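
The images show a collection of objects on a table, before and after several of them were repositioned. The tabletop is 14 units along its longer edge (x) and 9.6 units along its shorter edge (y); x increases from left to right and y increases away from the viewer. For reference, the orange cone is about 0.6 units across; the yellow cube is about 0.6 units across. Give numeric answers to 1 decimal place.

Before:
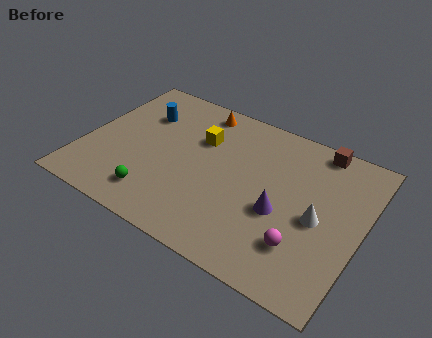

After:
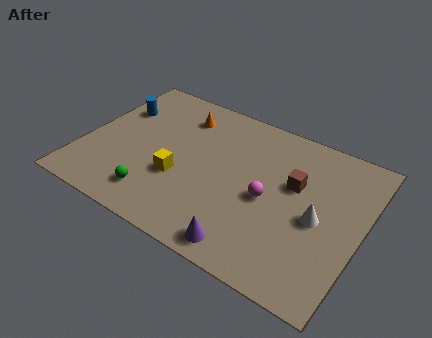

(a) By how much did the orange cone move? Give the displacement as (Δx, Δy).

(-0.8, -0.8)

From the two frames, the orange cone sits at roughly (5.2, 8.4) before and (4.4, 7.6) after.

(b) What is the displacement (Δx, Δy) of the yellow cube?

(-0.6, -3.0)

From the two frames, the yellow cube sits at roughly (5.6, 6.5) before and (5.0, 3.5) after.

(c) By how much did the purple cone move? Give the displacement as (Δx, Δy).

(-1.2, -2.8)

From the two frames, the purple cone sits at roughly (10.1, 3.9) before and (8.9, 1.1) after.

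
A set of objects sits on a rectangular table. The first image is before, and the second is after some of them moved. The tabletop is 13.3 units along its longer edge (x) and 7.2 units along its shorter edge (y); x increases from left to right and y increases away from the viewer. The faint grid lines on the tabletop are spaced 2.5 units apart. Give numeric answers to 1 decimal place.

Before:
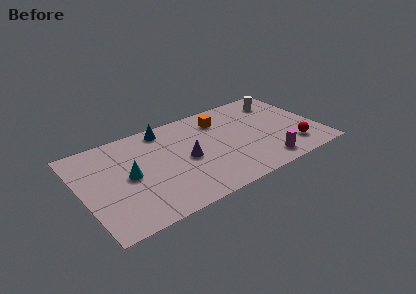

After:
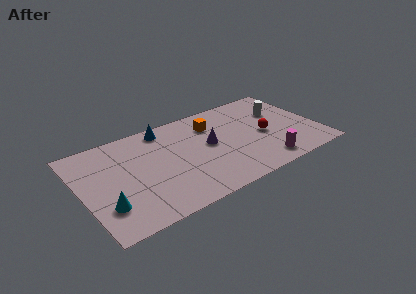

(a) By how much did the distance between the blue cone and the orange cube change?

-0.4

Before: roughly 3.2 units apart; after: 2.8. That's 0.4 units closer together.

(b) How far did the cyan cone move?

2.2

From (2.6, 3.6) to (1.1, 2.0), the cyan cone covered √(1.5² + 1.6²) ≈ 2.2 units.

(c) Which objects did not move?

the blue cone and the magenta cylinder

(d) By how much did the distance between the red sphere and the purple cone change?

-2.9

Before: roughly 6.1 units apart; after: 3.2. That's 2.9 units closer together.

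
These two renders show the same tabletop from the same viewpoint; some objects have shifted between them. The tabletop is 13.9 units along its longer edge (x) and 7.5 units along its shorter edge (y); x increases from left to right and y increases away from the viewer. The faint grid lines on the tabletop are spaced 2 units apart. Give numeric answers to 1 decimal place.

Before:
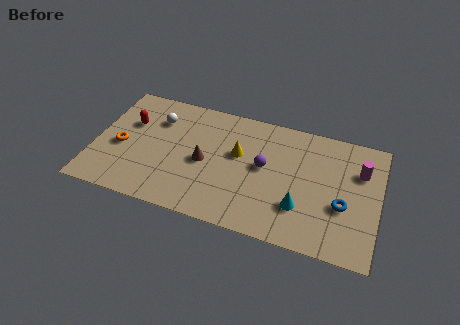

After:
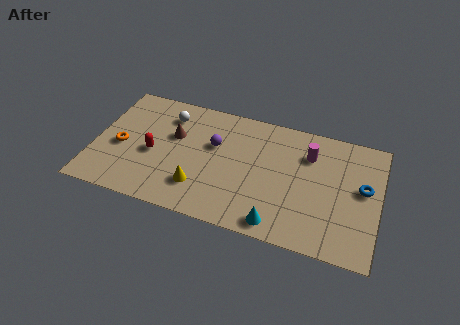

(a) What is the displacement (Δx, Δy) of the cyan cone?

(-1.0, -1.3)

From the two frames, the cyan cone sits at roughly (10.2, 2.2) before and (9.2, 0.9) after.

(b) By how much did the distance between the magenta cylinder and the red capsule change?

-3.5

The distance was about 11.3 in the first image and 7.8 in the second, so they moved 3.5 units closer together.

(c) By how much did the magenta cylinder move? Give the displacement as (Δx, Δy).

(-2.5, 0.3)

The magenta cylinder was at about (12.9, 5.2) and moved to about (10.4, 5.5).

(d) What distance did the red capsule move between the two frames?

2.1

The red capsule moved from about (1.6, 4.9) to (2.9, 3.3), a distance of √(1.3² + 1.6²) ≈ 2.1.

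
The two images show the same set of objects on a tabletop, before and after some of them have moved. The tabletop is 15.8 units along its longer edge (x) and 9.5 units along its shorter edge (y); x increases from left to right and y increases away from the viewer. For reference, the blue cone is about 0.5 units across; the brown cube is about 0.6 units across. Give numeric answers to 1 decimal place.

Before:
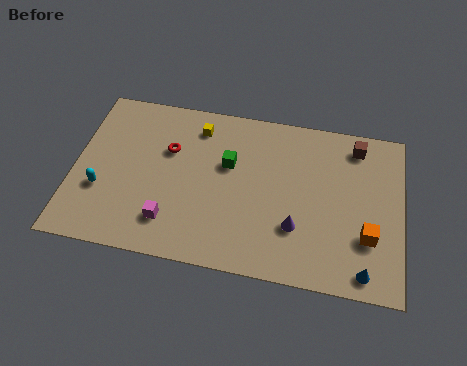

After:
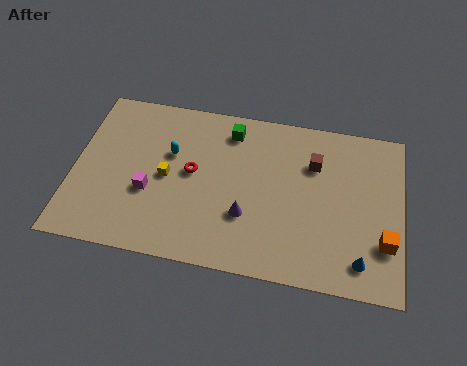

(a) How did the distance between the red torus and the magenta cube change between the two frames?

-1.6

They were about 4.1 units apart before and 2.5 after — 1.6 units closer together.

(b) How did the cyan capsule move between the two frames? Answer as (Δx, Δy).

(3.2, 2.7)

From the two frames, the cyan capsule sits at roughly (1.4, 3.3) before and (4.6, 6.0) after.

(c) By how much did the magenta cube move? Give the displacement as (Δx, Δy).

(-1.1, 1.5)

The magenta cube started near (4.8, 2.1) and ended near (3.7, 3.6).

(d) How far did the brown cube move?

2.4

The brown cube was near (13.5, 8.1) before and (11.5, 6.7) after, so it travelled √(2.0² + 1.4²) ≈ 2.4 units.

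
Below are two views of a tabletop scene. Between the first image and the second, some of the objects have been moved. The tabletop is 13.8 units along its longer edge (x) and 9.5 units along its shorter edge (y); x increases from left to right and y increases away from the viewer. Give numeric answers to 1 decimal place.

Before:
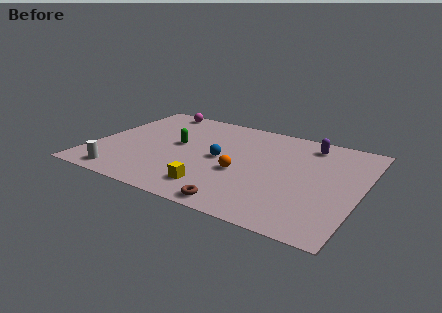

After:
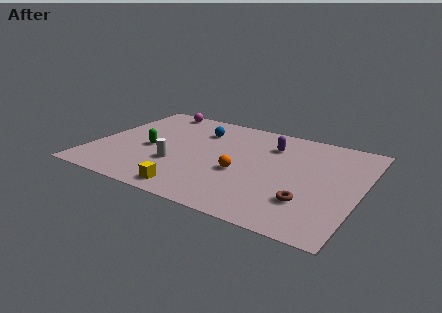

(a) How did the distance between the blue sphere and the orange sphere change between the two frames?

+2.8

Before: roughly 1.5 units apart; after: 4.3. That's 2.8 units further apart.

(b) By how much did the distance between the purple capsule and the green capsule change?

-0.5

Before: roughly 7.2 units apart; after: 6.7. That's 0.5 units closer together.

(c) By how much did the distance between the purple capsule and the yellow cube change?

-0.6

The distance was about 7.4 in the first image and 6.8 in the second, so they moved 0.6 units closer together.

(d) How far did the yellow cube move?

1.2

The yellow cube moved from about (6.7, 1.8) to (5.7, 1.1), a distance of √(1.0² + 0.7²) ≈ 1.2.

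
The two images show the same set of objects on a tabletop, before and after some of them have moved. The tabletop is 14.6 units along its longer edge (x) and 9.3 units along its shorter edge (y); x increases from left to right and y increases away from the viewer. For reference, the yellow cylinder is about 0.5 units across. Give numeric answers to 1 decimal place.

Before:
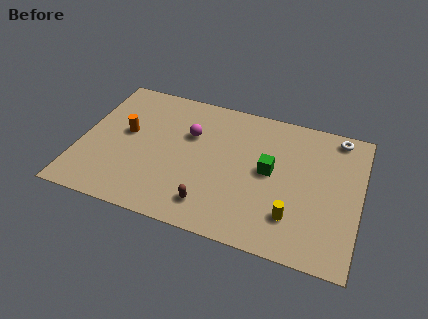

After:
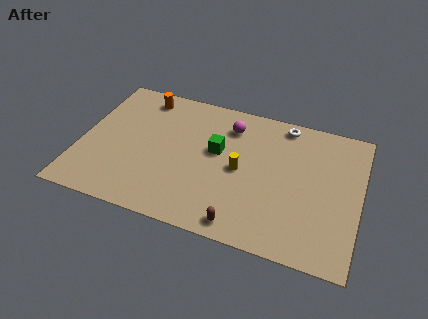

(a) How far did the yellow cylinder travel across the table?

3.6

The yellow cylinder was near (11.3, 2.3) before and (8.4, 4.5) after, so it travelled √(2.9² + 2.2²) ≈ 3.6 units.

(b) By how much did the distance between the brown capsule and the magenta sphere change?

+1.8

Before: roughly 4.6 units apart; after: 6.4. That's 1.8 units further apart.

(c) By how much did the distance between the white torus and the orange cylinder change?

-3.8

They were about 11.3 units apart before and 7.5 after — 3.8 units closer together.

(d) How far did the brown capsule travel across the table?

1.8

From (7.1, 1.7) to (8.8, 1.0), the brown capsule covered √(1.7² + 0.7²) ≈ 1.8 units.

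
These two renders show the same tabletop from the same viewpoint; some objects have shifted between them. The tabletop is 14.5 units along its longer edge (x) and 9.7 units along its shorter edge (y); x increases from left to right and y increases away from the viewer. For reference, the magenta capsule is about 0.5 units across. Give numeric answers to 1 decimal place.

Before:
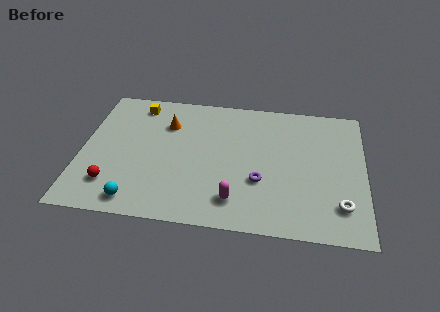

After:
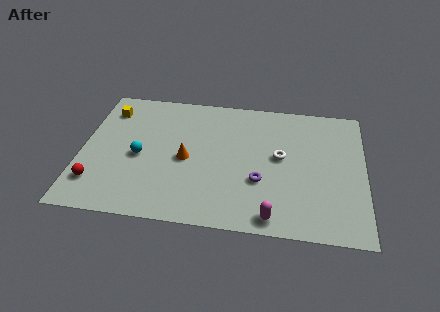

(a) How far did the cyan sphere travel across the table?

3.2

The cyan sphere moved from about (3.0, 1.2) to (3.0, 4.4), a distance of √(0.0² + 3.2²) ≈ 3.2.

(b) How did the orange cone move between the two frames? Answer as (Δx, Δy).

(1.1, -2.5)

The orange cone was at about (4.3, 7.0) and moved to about (5.4, 4.5).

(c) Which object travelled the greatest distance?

the white torus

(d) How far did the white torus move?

4.4

The white torus was near (13.3, 2.2) before and (10.2, 5.3) after, so it travelled √(3.1² + 3.1²) ≈ 4.4 units.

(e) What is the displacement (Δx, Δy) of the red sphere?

(-0.8, 0.0)

The red sphere started near (1.7, 2.2) and ended near (0.9, 2.2).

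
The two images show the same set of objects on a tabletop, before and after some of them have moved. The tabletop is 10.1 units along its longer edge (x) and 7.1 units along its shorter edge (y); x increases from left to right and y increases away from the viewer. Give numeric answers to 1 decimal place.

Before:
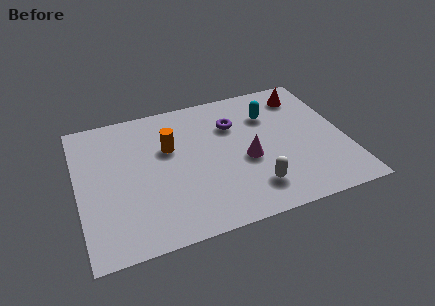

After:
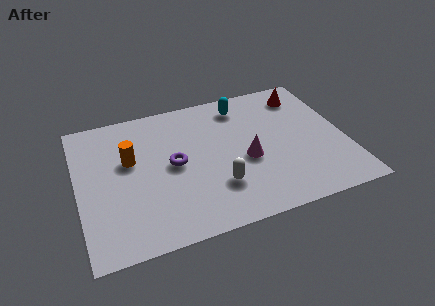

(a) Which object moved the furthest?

the purple torus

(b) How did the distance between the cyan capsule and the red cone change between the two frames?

+0.8

The distance was about 1.6 in the first image and 2.4 in the second, so they moved 0.8 units further apart.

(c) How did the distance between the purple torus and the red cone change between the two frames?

+2.7

Before: roughly 2.9 units apart; after: 5.6. That's 2.7 units further apart.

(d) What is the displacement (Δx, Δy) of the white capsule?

(-1.3, 0.5)

The white capsule started near (6.4, 1.5) and ended near (5.1, 2.0).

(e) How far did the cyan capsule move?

1.3

From (7.4, 5.1) to (6.4, 5.9), the cyan capsule covered √(1.0² + 0.8²) ≈ 1.3 units.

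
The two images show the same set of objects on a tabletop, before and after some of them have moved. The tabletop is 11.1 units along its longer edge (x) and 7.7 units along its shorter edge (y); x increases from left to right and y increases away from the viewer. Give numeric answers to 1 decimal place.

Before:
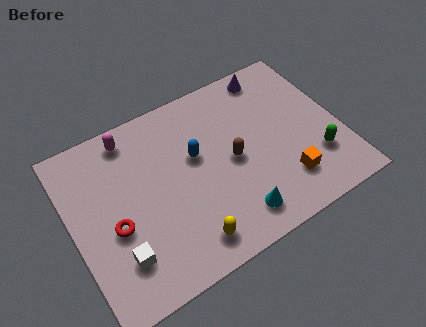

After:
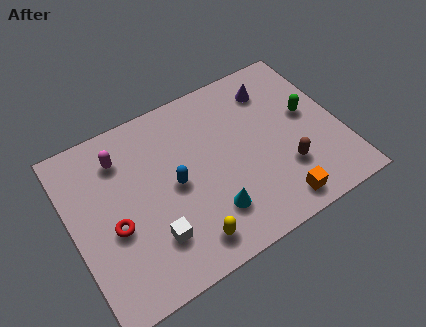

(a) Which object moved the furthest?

the brown capsule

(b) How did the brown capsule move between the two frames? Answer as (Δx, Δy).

(2.0, -1.4)

From the two frames, the brown capsule sits at roughly (6.6, 3.7) before and (8.6, 2.3) after.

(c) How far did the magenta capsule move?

0.9

From (2.8, 6.7) to (2.3, 6.0), the magenta capsule covered √(0.5² + 0.7²) ≈ 0.9 units.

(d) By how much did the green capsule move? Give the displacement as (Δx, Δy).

(0.0, 2.1)

From the two frames, the green capsule sits at roughly (9.9, 2.2) before and (9.9, 4.3) after.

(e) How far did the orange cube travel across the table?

0.9

The orange cube moved from about (8.5, 1.8) to (8.0, 1.0), a distance of √(0.5² + 0.8²) ≈ 0.9.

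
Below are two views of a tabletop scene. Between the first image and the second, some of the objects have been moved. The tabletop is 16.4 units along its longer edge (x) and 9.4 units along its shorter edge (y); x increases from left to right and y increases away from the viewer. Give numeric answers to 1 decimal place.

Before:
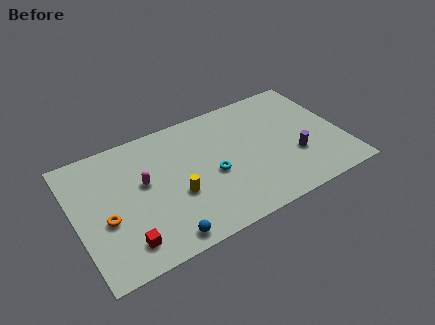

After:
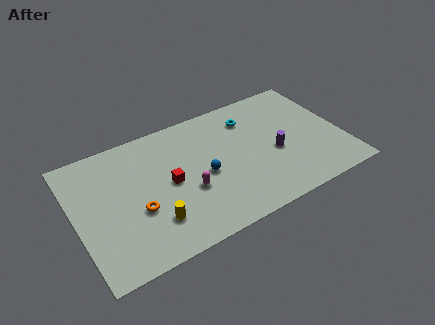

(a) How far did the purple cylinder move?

1.4

The purple cylinder moved from about (13.3, 3.2) to (12.2, 4.0), a distance of √(1.1² + 0.8²) ≈ 1.4.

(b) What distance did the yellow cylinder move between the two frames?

2.0

The yellow cylinder was near (6.0, 3.6) before and (4.4, 2.4) after, so it travelled √(1.6² + 1.2²) ≈ 2.0 units.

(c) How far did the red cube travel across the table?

4.3

From (2.6, 1.7) to (5.7, 4.7), the red cube covered √(3.1² + 3.0²) ≈ 4.3 units.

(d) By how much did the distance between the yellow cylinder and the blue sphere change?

+1.0

Before: roughly 2.9 units apart; after: 3.9. That's 1.0 units further apart.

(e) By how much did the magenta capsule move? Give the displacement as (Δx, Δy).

(2.5, -1.8)

The magenta capsule started near (4.2, 5.4) and ended near (6.7, 3.6).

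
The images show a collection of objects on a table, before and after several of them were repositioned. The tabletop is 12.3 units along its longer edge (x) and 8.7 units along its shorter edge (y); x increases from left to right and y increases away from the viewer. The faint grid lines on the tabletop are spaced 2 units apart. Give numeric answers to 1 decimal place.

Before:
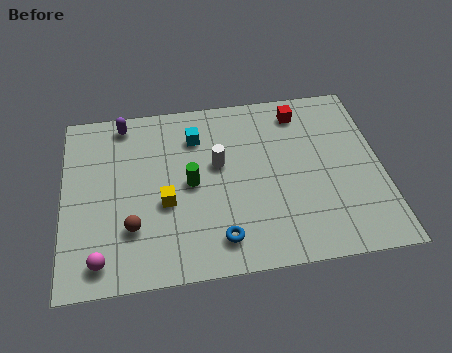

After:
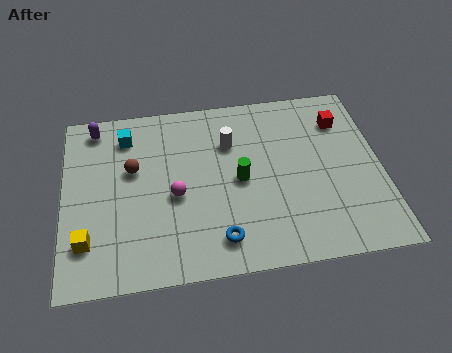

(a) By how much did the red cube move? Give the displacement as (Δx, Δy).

(1.6, -0.7)

The red cube was at about (9.3, 7.3) and moved to about (10.9, 6.6).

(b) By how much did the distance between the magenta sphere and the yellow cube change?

+0.4

Before: roughly 3.4 units apart; after: 3.8. That's 0.4 units further apart.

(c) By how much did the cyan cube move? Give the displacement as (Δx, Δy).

(-2.7, 0.4)

The cyan cube started near (5.2, 6.6) and ended near (2.5, 7.0).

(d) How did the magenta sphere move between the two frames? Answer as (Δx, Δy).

(2.9, 2.6)

The magenta sphere was at about (1.4, 1.2) and moved to about (4.3, 3.8).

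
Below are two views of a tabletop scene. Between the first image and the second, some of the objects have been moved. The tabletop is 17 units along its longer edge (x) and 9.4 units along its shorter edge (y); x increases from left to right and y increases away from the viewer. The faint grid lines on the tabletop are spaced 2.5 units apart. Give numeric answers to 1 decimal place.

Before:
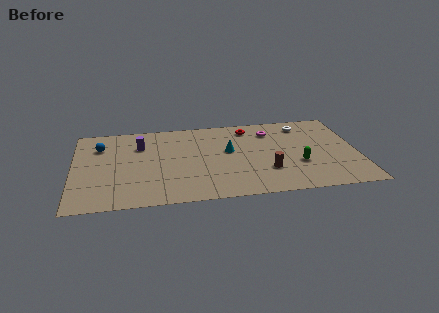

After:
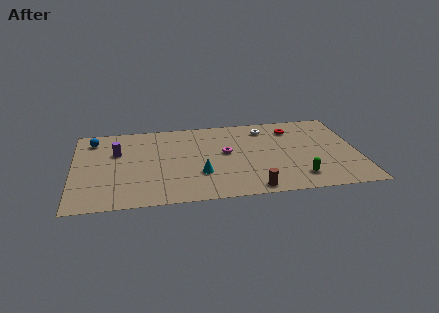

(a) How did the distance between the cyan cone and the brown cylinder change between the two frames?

+0.3

They were about 3.4 units apart before and 3.7 after — 0.3 units further apart.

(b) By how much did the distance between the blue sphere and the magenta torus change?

-2.0

They were about 10.3 units apart before and 8.3 after — 2.0 units closer together.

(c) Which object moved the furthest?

the magenta torus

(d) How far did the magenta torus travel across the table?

3.5

The magenta torus was near (11.9, 7.3) before and (9.1, 5.2) after, so it travelled √(2.8² + 2.1²) ≈ 3.5 units.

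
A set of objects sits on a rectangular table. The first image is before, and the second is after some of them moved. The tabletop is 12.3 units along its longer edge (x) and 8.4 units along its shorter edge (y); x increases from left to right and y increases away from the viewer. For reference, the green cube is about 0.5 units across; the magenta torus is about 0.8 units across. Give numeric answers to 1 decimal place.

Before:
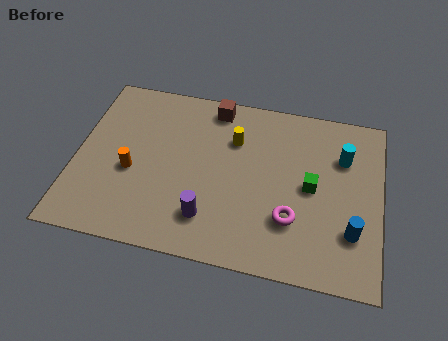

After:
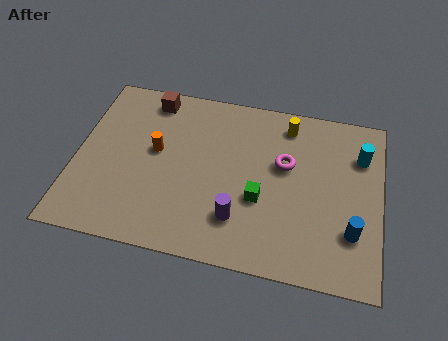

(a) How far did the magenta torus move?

2.6

The magenta torus moved from about (8.8, 2.5) to (8.4, 5.1), a distance of √(0.4² + 2.6²) ≈ 2.6.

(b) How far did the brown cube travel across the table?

2.6

From (5.4, 7.4) to (2.8, 7.3), the brown cube covered √(2.6² + 0.1²) ≈ 2.6 units.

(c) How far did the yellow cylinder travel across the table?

2.4

The yellow cylinder was near (6.3, 5.9) before and (8.4, 7.1) after, so it travelled √(2.1² + 1.2²) ≈ 2.4 units.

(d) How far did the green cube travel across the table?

2.2

The green cube was near (9.5, 4.2) before and (7.5, 3.2) after, so it travelled √(2.0² + 1.0²) ≈ 2.2 units.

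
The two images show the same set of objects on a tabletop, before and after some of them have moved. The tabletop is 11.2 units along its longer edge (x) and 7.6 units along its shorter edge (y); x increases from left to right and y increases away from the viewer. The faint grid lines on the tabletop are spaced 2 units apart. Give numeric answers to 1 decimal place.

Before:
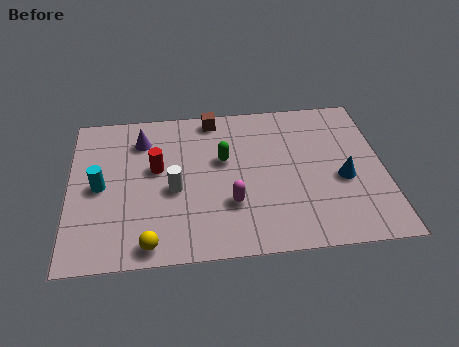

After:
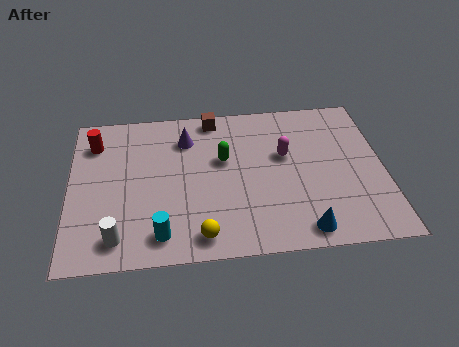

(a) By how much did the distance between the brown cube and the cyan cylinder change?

+0.8

Before: roughly 5.1 units apart; after: 5.9. That's 0.8 units further apart.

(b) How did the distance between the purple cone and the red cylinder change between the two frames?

+1.7

They were about 1.6 units apart before and 3.3 after — 1.7 units further apart.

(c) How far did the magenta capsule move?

3.0

The magenta capsule was near (5.7, 2.4) before and (7.7, 4.6) after, so it travelled √(2.0² + 2.2²) ≈ 3.0 units.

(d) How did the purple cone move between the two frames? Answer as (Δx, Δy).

(1.6, -0.1)

From the two frames, the purple cone sits at roughly (2.6, 5.9) before and (4.2, 5.8) after.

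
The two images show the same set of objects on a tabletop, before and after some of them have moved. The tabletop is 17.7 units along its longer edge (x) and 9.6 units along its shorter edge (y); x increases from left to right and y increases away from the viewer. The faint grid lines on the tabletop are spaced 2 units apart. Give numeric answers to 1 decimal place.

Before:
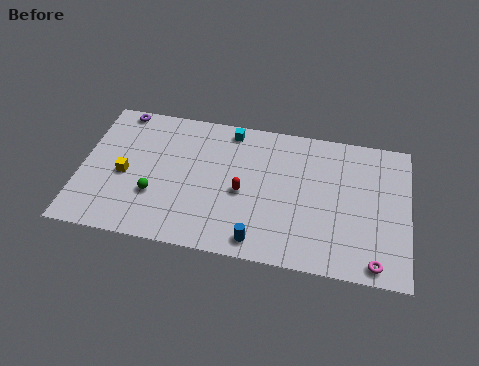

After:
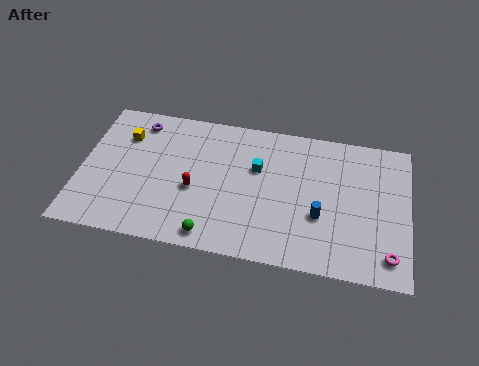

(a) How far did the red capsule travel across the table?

2.6

From (8.8, 4.3) to (6.2, 4.0), the red capsule covered √(2.6² + 0.3²) ≈ 2.6 units.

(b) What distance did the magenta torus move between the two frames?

0.9

The magenta torus was near (16.0, 1.0) before and (16.7, 1.6) after, so it travelled √(0.7² + 0.6²) ≈ 0.9 units.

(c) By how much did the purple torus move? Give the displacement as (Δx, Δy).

(1.1, -0.7)

The purple torus started near (1.8, 8.8) and ended near (2.9, 8.1).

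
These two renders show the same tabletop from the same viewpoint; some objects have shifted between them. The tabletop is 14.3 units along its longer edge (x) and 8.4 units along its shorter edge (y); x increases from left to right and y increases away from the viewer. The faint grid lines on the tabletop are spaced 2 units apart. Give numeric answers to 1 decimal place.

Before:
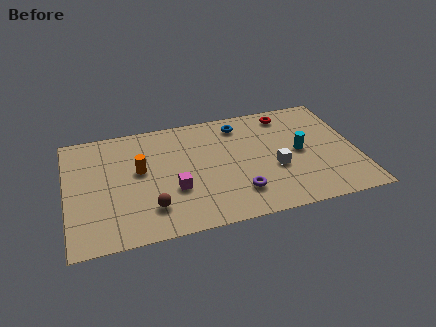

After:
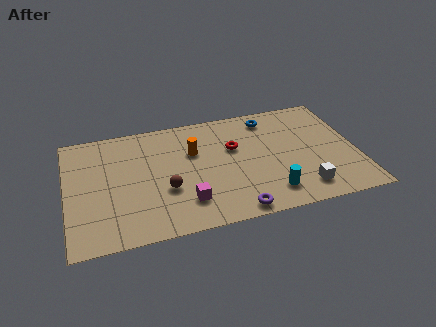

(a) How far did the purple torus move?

1.2

The purple torus was near (8.3, 2.0) before and (8.0, 0.8) after, so it travelled √(0.3² + 1.2²) ≈ 1.2 units.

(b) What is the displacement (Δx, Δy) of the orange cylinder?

(2.7, 0.7)

The orange cylinder was at about (3.6, 4.8) and moved to about (6.3, 5.5).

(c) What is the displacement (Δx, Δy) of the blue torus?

(1.5, 0.1)

The blue torus was at about (8.7, 7.0) and moved to about (10.2, 7.1).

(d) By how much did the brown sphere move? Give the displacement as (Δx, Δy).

(0.8, 1.1)

The brown sphere started near (4.0, 2.0) and ended near (4.8, 3.1).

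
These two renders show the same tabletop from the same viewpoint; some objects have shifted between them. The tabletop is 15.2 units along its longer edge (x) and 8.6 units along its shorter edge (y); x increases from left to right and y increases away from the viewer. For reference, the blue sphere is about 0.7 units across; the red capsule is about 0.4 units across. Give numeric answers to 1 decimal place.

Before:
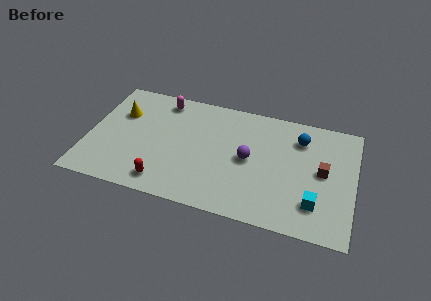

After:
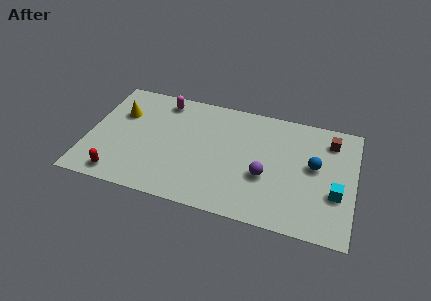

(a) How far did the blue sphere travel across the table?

2.0

From (12.0, 6.6) to (12.9, 4.8), the blue sphere covered √(0.9² + 1.8²) ≈ 2.0 units.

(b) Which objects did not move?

the yellow cone and the magenta capsule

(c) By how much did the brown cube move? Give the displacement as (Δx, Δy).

(0.3, 2.4)

The brown cube was at about (13.4, 4.5) and moved to about (13.7, 6.9).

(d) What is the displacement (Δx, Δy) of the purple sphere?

(1.0, -1.0)

The purple sphere was at about (9.2, 4.3) and moved to about (10.2, 3.3).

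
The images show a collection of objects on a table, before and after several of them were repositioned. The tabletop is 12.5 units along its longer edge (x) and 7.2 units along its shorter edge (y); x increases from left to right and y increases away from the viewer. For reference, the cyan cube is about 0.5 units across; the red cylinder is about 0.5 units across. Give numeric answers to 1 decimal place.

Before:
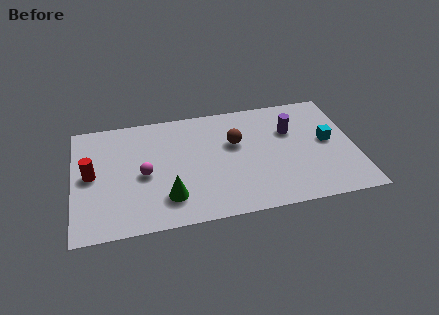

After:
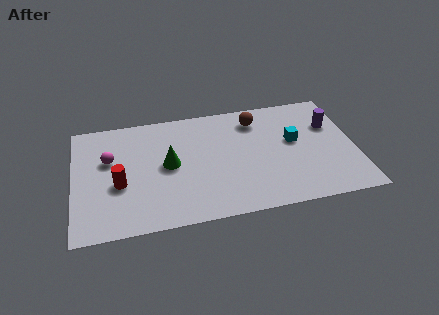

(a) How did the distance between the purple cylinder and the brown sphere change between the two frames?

+0.9

They were about 2.5 units apart before and 3.4 after — 0.9 units further apart.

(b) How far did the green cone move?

2.0

From (4.1, 1.7) to (4.2, 3.7), the green cone covered √(0.1² + 2.0²) ≈ 2.0 units.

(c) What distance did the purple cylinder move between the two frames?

1.8

The purple cylinder was near (9.7, 4.8) before and (11.5, 4.8) after, so it travelled √(1.8² + 0.0²) ≈ 1.8 units.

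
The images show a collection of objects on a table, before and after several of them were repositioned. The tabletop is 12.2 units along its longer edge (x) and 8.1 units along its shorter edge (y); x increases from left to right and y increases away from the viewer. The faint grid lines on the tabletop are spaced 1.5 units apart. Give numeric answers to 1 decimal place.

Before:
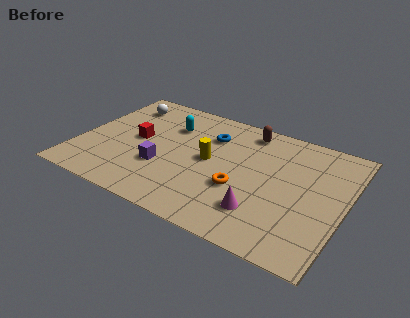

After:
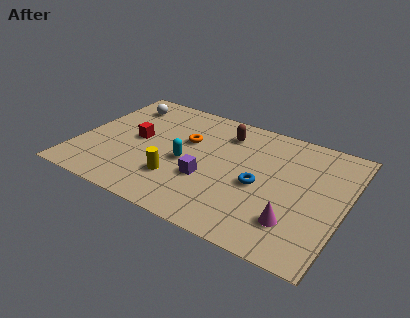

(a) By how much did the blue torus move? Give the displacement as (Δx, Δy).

(2.6, -2.3)

From the two frames, the blue torus sits at roughly (5.8, 5.9) before and (8.4, 3.6) after.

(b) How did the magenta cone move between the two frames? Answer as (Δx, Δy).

(1.5, 0.0)

The magenta cone started near (8.7, 2.0) and ended near (10.2, 2.0).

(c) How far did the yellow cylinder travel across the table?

2.2

The yellow cylinder moved from about (6.0, 4.2) to (4.8, 2.3), a distance of √(1.2² + 1.9²) ≈ 2.2.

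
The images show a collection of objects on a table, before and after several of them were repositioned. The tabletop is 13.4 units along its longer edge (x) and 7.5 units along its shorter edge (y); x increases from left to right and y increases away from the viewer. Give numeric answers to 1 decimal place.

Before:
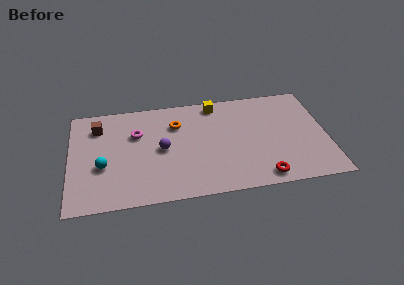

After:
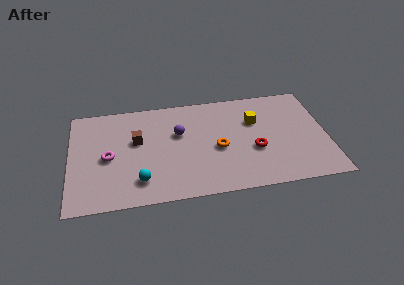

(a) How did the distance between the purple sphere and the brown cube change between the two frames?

-1.7

Before: roughly 3.9 units apart; after: 2.2. That's 1.7 units closer together.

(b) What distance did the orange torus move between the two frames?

3.0

From (5.6, 5.4) to (7.7, 3.3), the orange torus covered √(2.1² + 2.1²) ≈ 3.0 units.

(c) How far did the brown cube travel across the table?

2.4

From (1.5, 5.8) to (3.5, 4.5), the brown cube covered √(2.0² + 1.3²) ≈ 2.4 units.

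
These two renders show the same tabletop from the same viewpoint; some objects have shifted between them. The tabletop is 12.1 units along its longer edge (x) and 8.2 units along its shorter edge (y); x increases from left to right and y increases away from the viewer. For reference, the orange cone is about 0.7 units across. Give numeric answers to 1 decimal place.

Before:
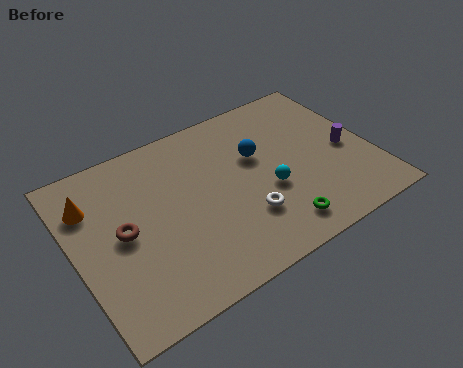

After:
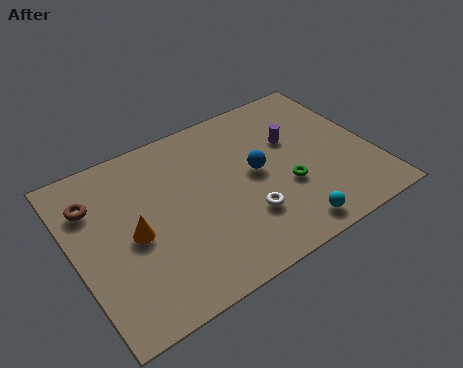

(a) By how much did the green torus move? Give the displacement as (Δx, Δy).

(0.7, 1.7)

From the two frames, the green torus sits at roughly (7.7, 1.3) before and (8.4, 3.0) after.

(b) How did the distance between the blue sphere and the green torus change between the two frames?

-2.2

The distance was about 3.8 in the first image and 1.6 in the second, so they moved 2.2 units closer together.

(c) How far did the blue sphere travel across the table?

0.8

From (7.6, 5.1) to (7.4, 4.3), the blue sphere covered √(0.2² + 0.8²) ≈ 0.8 units.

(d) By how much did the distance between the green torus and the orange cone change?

-2.1

Before: roughly 8.3 units apart; after: 6.2. That's 2.1 units closer together.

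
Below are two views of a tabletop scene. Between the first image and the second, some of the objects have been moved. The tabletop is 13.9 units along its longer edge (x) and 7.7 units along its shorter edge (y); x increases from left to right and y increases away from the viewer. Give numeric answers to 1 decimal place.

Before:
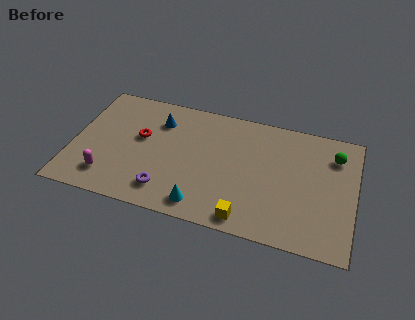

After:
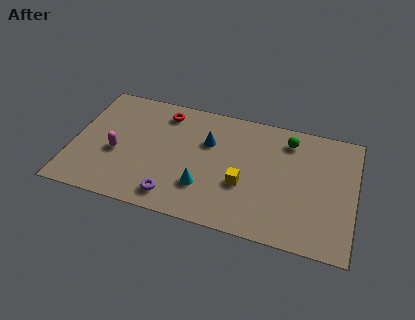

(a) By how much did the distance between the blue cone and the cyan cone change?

-2.4

The distance was about 5.3 in the first image and 2.9 in the second, so they moved 2.4 units closer together.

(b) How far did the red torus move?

2.1

The red torus was near (3.3, 4.5) before and (4.3, 6.4) after, so it travelled √(1.0² + 1.9²) ≈ 2.1 units.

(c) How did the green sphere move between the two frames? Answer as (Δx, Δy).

(-2.3, 0.4)

From the two frames, the green sphere sits at roughly (12.8, 5.9) before and (10.5, 6.3) after.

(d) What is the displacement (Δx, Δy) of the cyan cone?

(0.0, 1.1)

The cyan cone was at about (6.6, 1.1) and moved to about (6.6, 2.2).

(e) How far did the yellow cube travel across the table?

2.0

The yellow cube moved from about (8.8, 0.9) to (8.5, 2.9), a distance of √(0.3² + 2.0²) ≈ 2.0.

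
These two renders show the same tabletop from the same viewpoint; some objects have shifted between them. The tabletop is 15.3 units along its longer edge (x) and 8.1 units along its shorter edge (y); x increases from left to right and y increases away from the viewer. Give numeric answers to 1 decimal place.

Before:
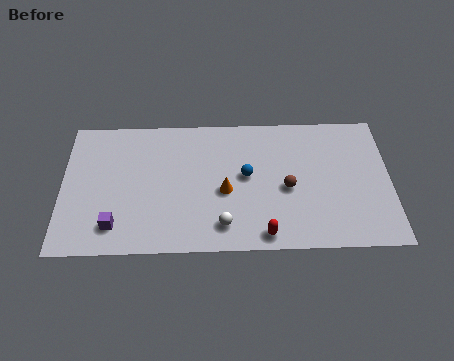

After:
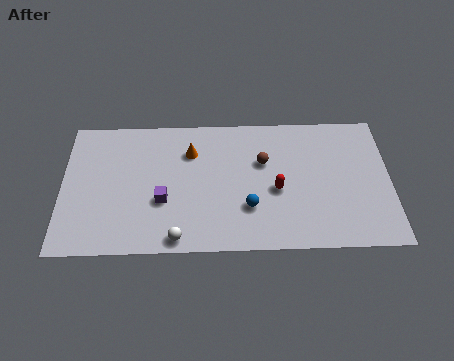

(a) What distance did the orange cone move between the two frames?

2.9

The orange cone was near (7.6, 3.5) before and (6.0, 5.9) after, so it travelled √(1.6² + 2.4²) ≈ 2.9 units.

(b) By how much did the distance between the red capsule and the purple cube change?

-1.6

The distance was about 6.9 in the first image and 5.3 in the second, so they moved 1.6 units closer together.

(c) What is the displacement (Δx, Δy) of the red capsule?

(0.6, 2.6)

The red capsule started near (9.4, 0.9) and ended near (10.0, 3.5).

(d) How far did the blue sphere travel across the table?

1.9

The blue sphere was near (8.6, 4.4) before and (8.7, 2.5) after, so it travelled √(0.1² + 1.9²) ≈ 1.9 units.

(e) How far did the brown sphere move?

1.9

The brown sphere moved from about (10.5, 3.6) to (9.4, 5.2), a distance of √(1.1² + 1.6²) ≈ 1.9.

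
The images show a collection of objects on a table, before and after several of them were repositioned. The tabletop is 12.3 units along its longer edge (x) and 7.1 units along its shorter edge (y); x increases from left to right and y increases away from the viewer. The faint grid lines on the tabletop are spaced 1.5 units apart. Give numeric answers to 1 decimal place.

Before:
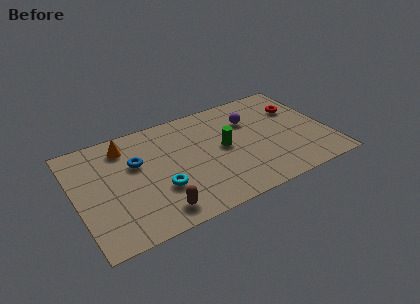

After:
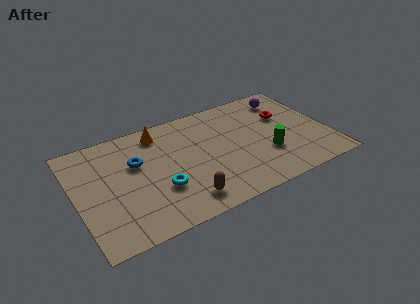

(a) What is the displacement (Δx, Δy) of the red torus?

(-0.7, -0.3)

From the two frames, the red torus sits at roughly (11.1, 4.9) before and (10.4, 4.6) after.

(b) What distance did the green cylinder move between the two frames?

2.4

From (7.2, 3.7) to (9.2, 2.4), the green cylinder covered √(2.0² + 1.3²) ≈ 2.4 units.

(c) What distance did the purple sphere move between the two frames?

2.2

From (8.7, 5.0) to (10.7, 5.8), the purple sphere covered √(2.0² + 0.8²) ≈ 2.2 units.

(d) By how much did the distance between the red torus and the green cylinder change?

-1.6

The distance was about 4.1 in the first image and 2.5 in the second, so they moved 1.6 units closer together.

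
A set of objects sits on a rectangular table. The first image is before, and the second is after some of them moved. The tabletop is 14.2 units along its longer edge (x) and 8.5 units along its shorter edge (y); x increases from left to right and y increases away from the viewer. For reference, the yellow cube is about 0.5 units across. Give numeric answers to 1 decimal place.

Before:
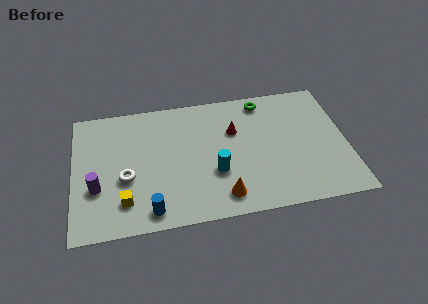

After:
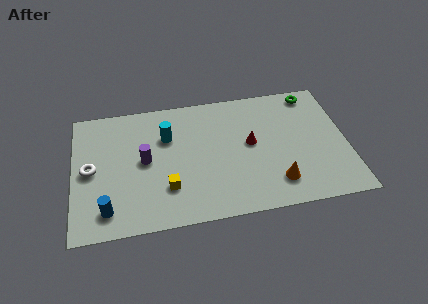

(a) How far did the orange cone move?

2.8

The orange cone was near (7.6, 1.4) before and (10.4, 1.8) after, so it travelled √(2.8² + 0.4²) ≈ 2.8 units.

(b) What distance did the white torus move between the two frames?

2.0

From (2.7, 3.4) to (0.9, 4.2), the white torus covered √(1.8² + 0.8²) ≈ 2.0 units.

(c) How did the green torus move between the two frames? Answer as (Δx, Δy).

(2.6, 0.1)

From the two frames, the green torus sits at roughly (10.0, 7.4) before and (12.6, 7.5) after.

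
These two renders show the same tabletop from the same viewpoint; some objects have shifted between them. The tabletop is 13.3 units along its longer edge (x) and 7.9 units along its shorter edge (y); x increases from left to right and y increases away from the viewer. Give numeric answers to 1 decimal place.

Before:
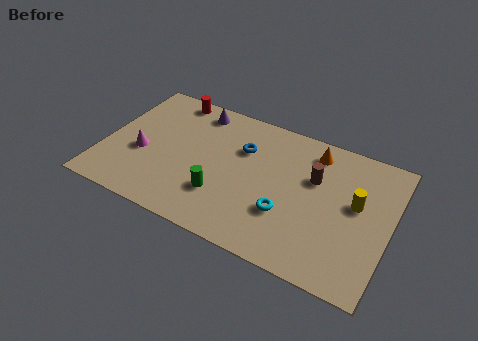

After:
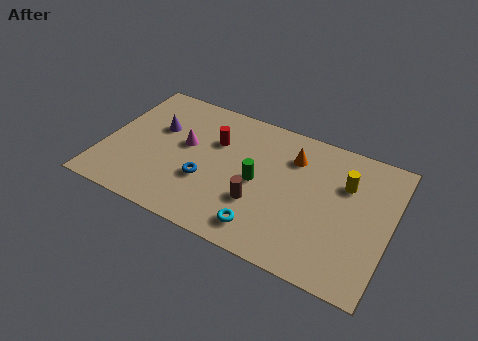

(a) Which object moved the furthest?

the brown cylinder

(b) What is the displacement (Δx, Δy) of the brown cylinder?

(-2.3, -2.5)

The brown cylinder was at about (9.7, 5.1) and moved to about (7.4, 2.6).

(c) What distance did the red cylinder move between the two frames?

3.0

The red cylinder moved from about (2.6, 7.1) to (5.0, 5.3), a distance of √(2.4² + 1.8²) ≈ 3.0.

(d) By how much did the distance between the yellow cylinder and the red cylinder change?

-3.4

They were about 9.5 units apart before and 6.1 after — 3.4 units closer together.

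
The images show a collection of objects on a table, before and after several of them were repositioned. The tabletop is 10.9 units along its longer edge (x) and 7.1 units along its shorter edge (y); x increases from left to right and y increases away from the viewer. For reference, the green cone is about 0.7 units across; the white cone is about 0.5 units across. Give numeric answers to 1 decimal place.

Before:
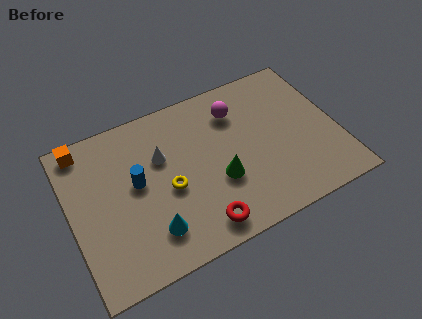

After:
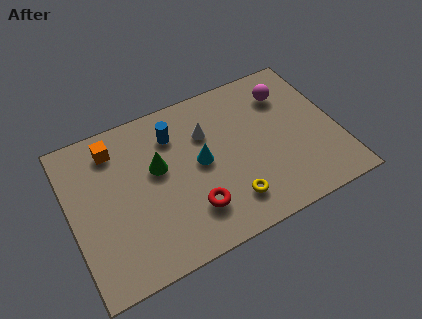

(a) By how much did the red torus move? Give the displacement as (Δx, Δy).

(-0.2, 0.8)

The red torus was at about (4.9, 1.0) and moved to about (4.7, 1.8).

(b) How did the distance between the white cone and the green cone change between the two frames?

-0.7

They were about 2.9 units apart before and 2.2 after — 0.7 units closer together.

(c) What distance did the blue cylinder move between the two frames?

2.3

From (2.7, 3.9) to (4.4, 5.4), the blue cylinder covered √(1.7² + 1.5²) ≈ 2.3 units.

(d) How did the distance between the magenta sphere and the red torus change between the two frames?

+0.8

The distance was about 4.9 in the first image and 5.7 in the second, so they moved 0.8 units further apart.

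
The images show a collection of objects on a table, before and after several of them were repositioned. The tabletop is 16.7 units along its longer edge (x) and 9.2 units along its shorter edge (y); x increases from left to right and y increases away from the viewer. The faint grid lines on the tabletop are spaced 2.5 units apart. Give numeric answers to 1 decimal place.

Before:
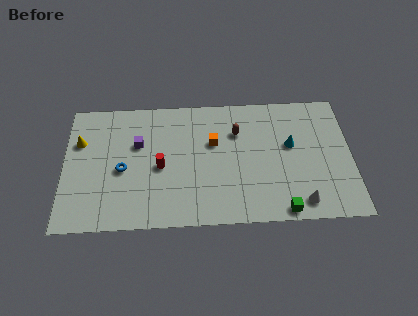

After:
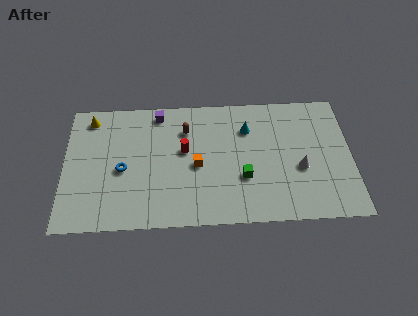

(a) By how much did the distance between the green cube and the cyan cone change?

-1.1

Before: roughly 4.6 units apart; after: 3.5. That's 1.1 units closer together.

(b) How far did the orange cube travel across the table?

1.9

From (8.7, 5.8) to (7.7, 4.2), the orange cube covered √(1.0² + 1.6²) ≈ 1.9 units.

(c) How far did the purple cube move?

2.5

The purple cube was near (4.3, 5.9) before and (5.5, 8.1) after, so it travelled √(1.2² + 2.2²) ≈ 2.5 units.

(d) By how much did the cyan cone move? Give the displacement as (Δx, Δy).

(-2.5, 1.3)

The cyan cone started near (13.2, 5.4) and ended near (10.7, 6.7).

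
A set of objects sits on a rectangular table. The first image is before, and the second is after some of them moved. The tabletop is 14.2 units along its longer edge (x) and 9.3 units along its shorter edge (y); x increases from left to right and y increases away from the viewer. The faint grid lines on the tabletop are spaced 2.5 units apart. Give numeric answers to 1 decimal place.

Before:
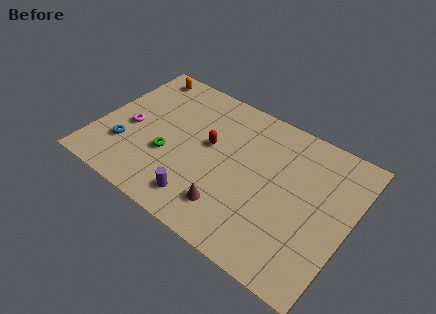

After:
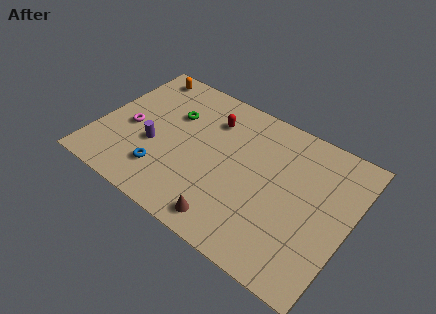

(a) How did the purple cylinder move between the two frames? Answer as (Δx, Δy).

(-3.1, 2.0)

From the two frames, the purple cylinder sits at roughly (6.4, 1.6) before and (3.3, 3.6) after.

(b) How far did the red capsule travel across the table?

1.7

From (6.2, 5.3) to (6.0, 7.0), the red capsule covered √(0.2² + 1.7²) ≈ 1.7 units.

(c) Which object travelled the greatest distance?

the purple cylinder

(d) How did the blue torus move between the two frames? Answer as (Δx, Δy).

(2.3, -0.5)

From the two frames, the blue torus sits at roughly (1.8, 2.7) before and (4.1, 2.2) after.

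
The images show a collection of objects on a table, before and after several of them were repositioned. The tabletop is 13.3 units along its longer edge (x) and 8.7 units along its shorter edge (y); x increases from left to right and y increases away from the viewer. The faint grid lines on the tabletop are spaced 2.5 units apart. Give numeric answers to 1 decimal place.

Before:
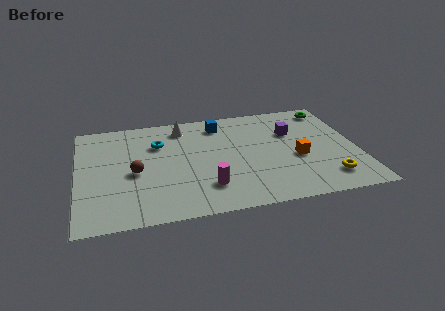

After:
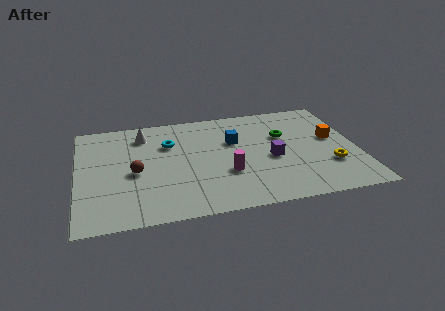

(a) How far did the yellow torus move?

1.0

From (11.7, 1.7) to (11.9, 2.7), the yellow torus covered √(0.2² + 1.0²) ≈ 1.0 units.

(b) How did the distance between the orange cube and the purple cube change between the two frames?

+1.0

Before: roughly 2.2 units apart; after: 3.2. That's 1.0 units further apart.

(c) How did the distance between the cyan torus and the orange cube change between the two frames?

+0.9

Before: roughly 7.0 units apart; after: 7.9. That's 0.9 units further apart.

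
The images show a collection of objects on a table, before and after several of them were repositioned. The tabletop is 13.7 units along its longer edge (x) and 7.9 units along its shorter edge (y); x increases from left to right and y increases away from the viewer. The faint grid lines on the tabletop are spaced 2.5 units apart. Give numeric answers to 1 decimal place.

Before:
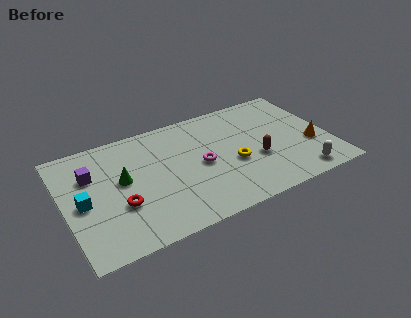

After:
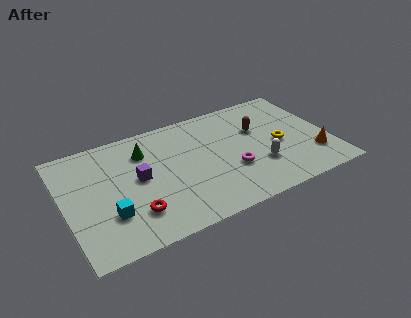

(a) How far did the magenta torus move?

1.8

The magenta torus was near (7.0, 3.8) before and (8.5, 2.8) after, so it travelled √(1.5² + 1.0²) ≈ 1.8 units.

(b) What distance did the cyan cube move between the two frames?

1.8

The cyan cube moved from about (0.9, 3.7) to (2.1, 2.4), a distance of √(1.2² + 1.3²) ≈ 1.8.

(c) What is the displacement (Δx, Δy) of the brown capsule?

(0.4, 2.1)

From the two frames, the brown capsule sits at roughly (9.8, 3.0) before and (10.2, 5.1) after.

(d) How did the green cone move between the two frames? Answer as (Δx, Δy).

(1.3, 1.5)

The green cone was at about (3.0, 4.4) and moved to about (4.3, 5.9).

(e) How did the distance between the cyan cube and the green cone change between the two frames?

+1.9

The distance was about 2.2 in the first image and 4.1 in the second, so they moved 1.9 units further apart.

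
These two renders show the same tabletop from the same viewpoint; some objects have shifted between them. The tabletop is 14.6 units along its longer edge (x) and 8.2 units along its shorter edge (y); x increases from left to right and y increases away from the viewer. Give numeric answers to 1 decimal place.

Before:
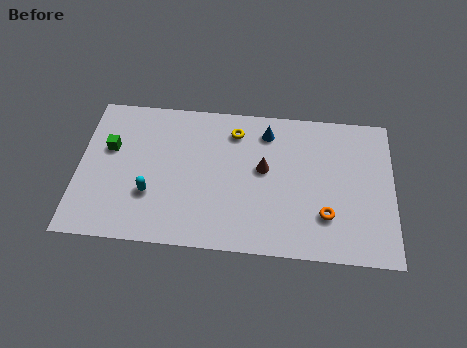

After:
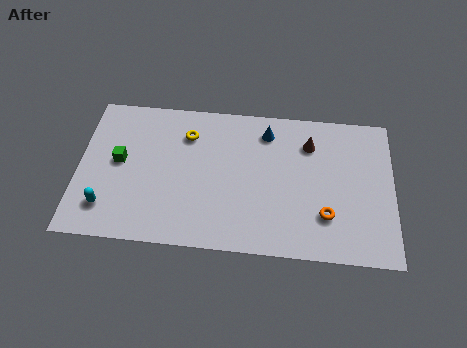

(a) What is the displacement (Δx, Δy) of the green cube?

(0.5, -0.7)

From the two frames, the green cube sits at roughly (1.4, 5.1) before and (1.9, 4.4) after.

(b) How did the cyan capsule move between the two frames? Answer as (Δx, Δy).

(-2.0, -0.9)

From the two frames, the cyan capsule sits at roughly (3.4, 2.7) before and (1.4, 1.8) after.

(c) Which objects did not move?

the blue cone and the orange torus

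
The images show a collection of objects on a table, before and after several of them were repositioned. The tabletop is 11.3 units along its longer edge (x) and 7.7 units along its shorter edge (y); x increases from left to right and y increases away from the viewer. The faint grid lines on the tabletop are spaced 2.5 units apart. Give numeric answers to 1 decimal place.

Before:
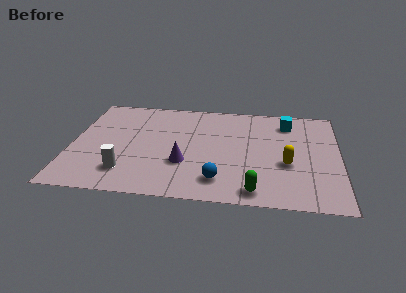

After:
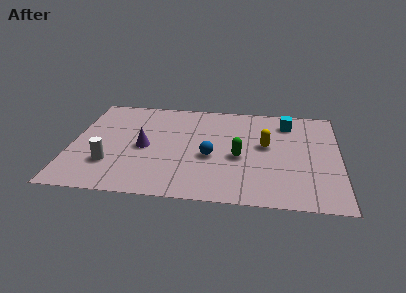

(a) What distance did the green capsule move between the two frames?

2.5

The green capsule was near (7.8, 0.9) before and (7.1, 3.3) after, so it travelled √(0.7² + 2.4²) ≈ 2.5 units.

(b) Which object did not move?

the cyan cube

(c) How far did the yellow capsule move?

1.6

From (9.1, 3.0) to (8.2, 4.3), the yellow capsule covered √(0.9² + 1.3²) ≈ 1.6 units.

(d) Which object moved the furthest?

the green capsule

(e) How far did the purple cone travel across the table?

2.0

The purple cone moved from about (4.8, 2.6) to (3.1, 3.6), a distance of √(1.7² + 1.0²) ≈ 2.0.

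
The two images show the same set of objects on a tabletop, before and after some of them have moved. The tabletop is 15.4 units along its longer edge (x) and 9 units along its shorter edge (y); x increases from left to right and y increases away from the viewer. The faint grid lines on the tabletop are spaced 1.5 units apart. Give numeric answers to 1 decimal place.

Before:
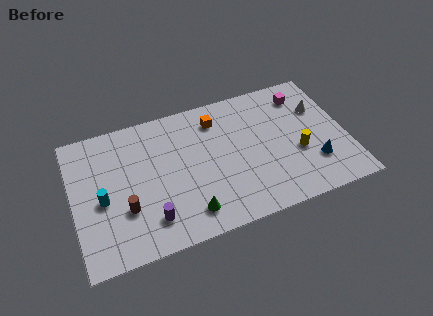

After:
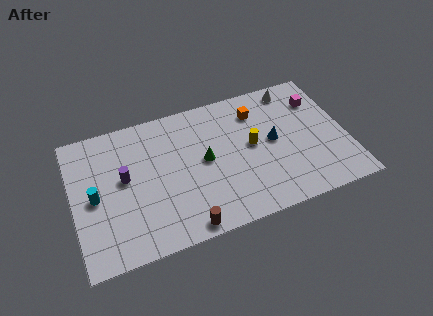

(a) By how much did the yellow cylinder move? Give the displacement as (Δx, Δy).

(-2.5, 1.3)

The yellow cylinder started near (12.6, 3.5) and ended near (10.1, 4.8).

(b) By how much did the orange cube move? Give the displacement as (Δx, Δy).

(2.3, -0.2)

From the two frames, the orange cube sits at roughly (8.3, 7.2) before and (10.6, 7.0) after.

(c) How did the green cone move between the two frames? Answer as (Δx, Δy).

(1.2, 3.1)

The green cone started near (6.2, 1.6) and ended near (7.4, 4.7).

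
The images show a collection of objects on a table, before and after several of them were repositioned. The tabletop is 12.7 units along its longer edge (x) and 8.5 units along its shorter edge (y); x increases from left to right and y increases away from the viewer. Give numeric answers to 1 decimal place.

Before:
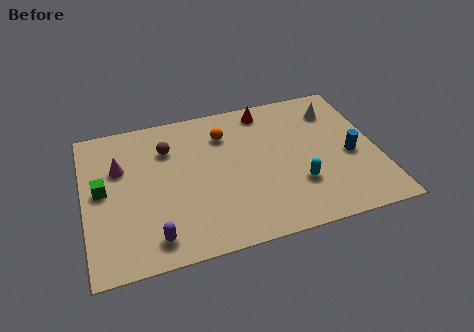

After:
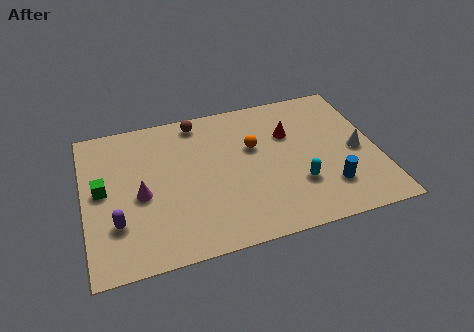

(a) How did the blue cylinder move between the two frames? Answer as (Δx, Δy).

(-1.1, -1.6)

The blue cylinder started near (11.5, 3.7) and ended near (10.4, 2.1).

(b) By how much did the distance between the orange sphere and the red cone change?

-0.5

They were about 2.1 units apart before and 1.6 after — 0.5 units closer together.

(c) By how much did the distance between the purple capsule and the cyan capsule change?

+1.4

The distance was about 6.4 in the first image and 7.8 in the second, so they moved 1.4 units further apart.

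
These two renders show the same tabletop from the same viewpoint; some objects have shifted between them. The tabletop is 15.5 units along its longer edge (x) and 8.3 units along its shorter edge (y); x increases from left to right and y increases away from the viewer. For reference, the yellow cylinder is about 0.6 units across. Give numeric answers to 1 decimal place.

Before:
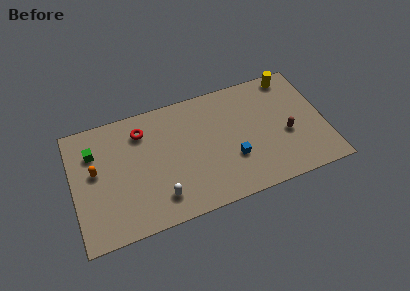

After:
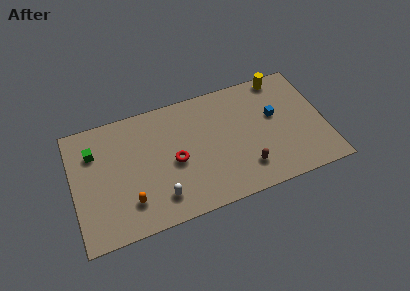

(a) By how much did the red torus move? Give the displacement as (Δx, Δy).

(1.8, -2.7)

The red torus started near (4.4, 6.5) and ended near (6.2, 3.8).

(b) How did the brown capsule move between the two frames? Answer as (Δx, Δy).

(-2.7, -1.5)

From the two frames, the brown capsule sits at roughly (13.1, 3.4) before and (10.4, 1.9) after.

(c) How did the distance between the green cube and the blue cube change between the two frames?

+2.3

Before: roughly 8.9 units apart; after: 11.2. That's 2.3 units further apart.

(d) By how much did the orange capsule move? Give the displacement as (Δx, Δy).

(1.9, -2.7)

The orange capsule started near (1.4, 4.7) and ended near (3.3, 2.0).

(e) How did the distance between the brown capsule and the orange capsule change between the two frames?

-4.7

They were about 11.8 units apart before and 7.1 after — 4.7 units closer together.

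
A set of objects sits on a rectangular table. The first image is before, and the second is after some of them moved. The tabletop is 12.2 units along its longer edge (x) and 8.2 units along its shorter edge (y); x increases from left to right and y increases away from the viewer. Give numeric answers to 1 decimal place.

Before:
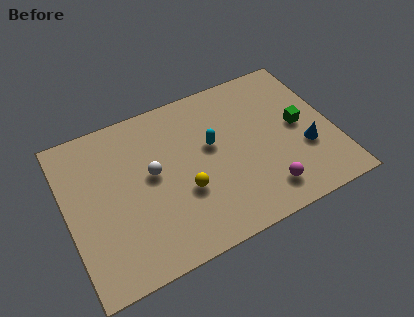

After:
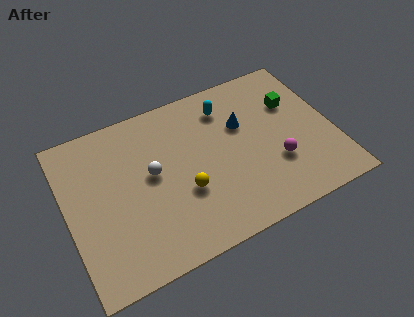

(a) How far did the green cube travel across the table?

1.3

The green cube was near (10.7, 4.2) before and (10.6, 5.5) after, so it travelled √(0.1² + 1.3²) ≈ 1.3 units.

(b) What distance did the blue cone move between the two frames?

3.5

From (10.8, 2.9) to (8.2, 5.3), the blue cone covered √(2.6² + 2.4²) ≈ 3.5 units.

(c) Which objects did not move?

the yellow sphere and the white sphere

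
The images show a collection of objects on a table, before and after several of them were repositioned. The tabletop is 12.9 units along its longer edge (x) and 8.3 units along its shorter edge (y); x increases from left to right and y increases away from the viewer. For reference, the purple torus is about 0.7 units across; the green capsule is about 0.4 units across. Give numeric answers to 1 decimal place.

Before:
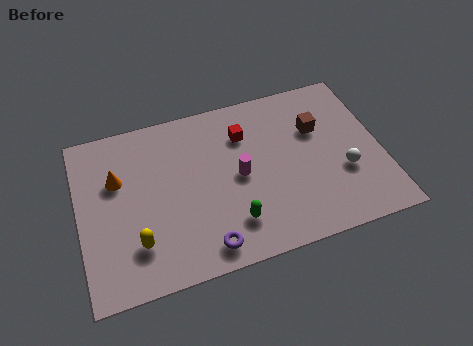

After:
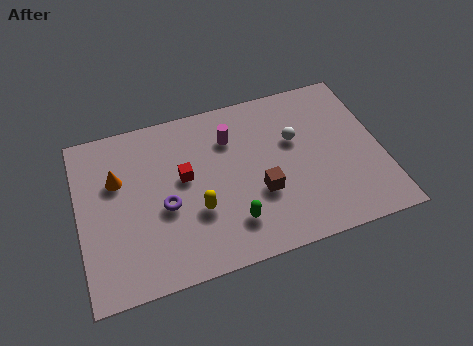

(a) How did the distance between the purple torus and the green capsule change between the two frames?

+1.7

The distance was about 1.4 in the first image and 3.1 in the second, so they moved 1.7 units further apart.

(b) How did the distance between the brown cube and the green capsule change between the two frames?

-3.7

They were about 5.4 units apart before and 1.7 after — 3.7 units closer together.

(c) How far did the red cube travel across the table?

3.0

The red cube was near (7.2, 6.1) before and (4.5, 4.7) after, so it travelled √(2.7² + 1.4²) ≈ 3.0 units.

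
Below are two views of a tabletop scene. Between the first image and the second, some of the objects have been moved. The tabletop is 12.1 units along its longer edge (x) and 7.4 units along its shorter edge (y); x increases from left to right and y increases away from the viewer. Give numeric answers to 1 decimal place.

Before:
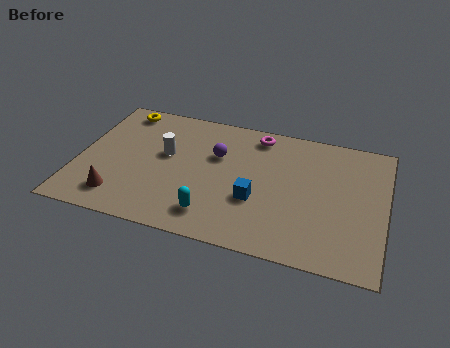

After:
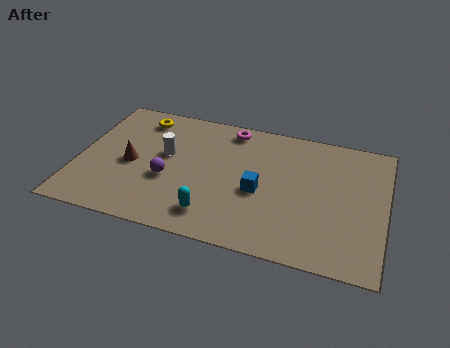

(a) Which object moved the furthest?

the purple sphere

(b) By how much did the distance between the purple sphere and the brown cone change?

-3.4

Before: roughly 5.0 units apart; after: 1.6. That's 3.4 units closer together.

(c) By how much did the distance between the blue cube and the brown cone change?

-0.4

The distance was about 5.5 in the first image and 5.1 in the second, so they moved 0.4 units closer together.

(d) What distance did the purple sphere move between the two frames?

2.6

From (5.4, 4.8) to (3.6, 2.9), the purple sphere covered √(1.8² + 1.9²) ≈ 2.6 units.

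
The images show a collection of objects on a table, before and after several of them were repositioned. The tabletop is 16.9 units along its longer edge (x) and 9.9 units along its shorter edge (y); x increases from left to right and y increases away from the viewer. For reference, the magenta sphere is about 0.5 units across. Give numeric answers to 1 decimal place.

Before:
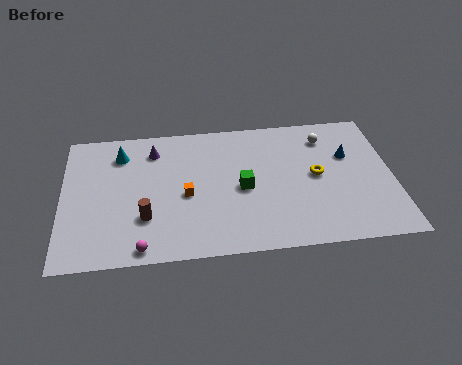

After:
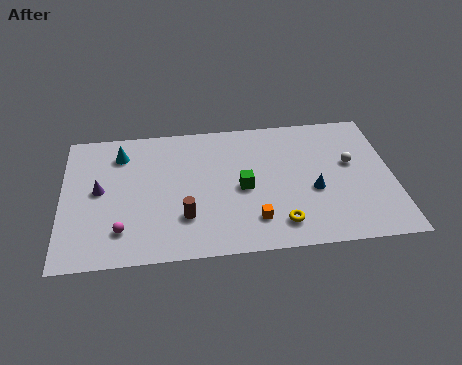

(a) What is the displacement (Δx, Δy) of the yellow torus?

(-2.0, -3.3)

The yellow torus started near (13.0, 5.1) and ended near (11.0, 1.8).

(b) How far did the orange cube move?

4.0

From (6.3, 4.4) to (9.7, 2.2), the orange cube covered √(3.4² + 2.2²) ≈ 4.0 units.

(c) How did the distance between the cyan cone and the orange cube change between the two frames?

+4.0

Before: roughly 4.7 units apart; after: 8.7. That's 4.0 units further apart.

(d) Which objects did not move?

the cyan cone and the green cube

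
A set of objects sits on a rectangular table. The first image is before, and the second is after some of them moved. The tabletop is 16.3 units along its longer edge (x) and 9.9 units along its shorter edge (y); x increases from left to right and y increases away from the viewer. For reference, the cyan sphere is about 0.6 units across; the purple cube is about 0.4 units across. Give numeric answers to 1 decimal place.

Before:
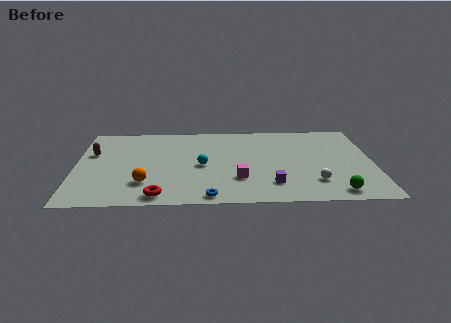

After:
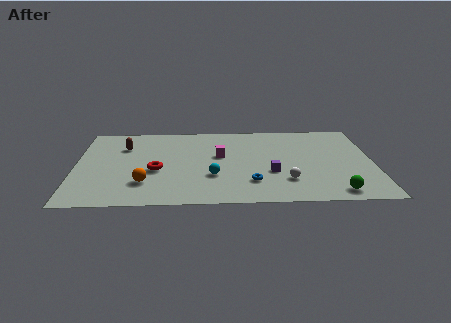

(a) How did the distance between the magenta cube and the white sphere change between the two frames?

+0.7

The distance was about 4.1 in the first image and 4.8 in the second, so they moved 0.7 units further apart.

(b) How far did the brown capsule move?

1.9

The brown capsule moved from about (0.9, 6.3) to (2.6, 7.1), a distance of √(1.7² + 0.8²) ≈ 1.9.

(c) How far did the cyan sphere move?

1.4

The cyan sphere was near (6.9, 4.6) before and (7.5, 3.3) after, so it travelled √(0.6² + 1.3²) ≈ 1.4 units.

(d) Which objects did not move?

the orange sphere and the green sphere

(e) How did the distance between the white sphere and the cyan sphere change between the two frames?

-2.4

They were about 6.5 units apart before and 4.1 after — 2.4 units closer together.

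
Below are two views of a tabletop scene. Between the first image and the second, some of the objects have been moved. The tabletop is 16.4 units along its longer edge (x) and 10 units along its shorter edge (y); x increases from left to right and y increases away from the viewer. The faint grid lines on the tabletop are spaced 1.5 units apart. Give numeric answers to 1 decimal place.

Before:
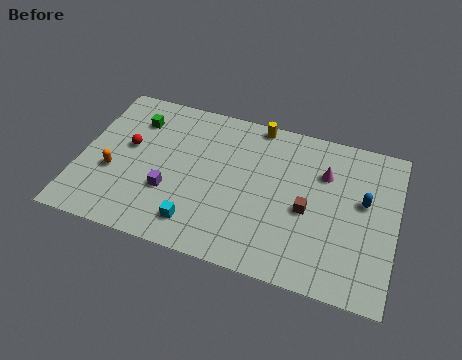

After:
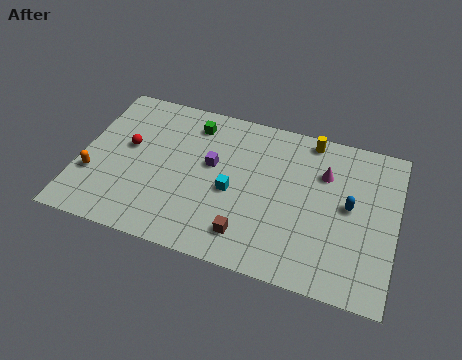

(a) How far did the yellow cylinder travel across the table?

2.8

The yellow cylinder moved from about (8.9, 9.2) to (11.7, 9.0), a distance of √(2.8² + 0.2²) ≈ 2.8.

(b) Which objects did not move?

the magenta cone and the red sphere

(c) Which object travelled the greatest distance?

the brown cube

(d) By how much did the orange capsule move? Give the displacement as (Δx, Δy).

(-1.0, -0.5)

From the two frames, the orange capsule sits at roughly (1.8, 3.8) before and (0.8, 3.3) after.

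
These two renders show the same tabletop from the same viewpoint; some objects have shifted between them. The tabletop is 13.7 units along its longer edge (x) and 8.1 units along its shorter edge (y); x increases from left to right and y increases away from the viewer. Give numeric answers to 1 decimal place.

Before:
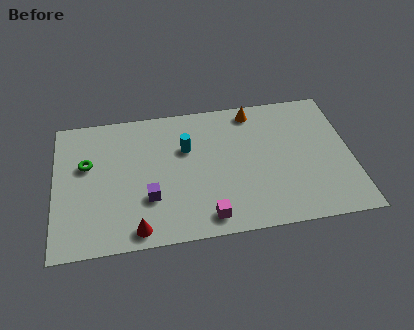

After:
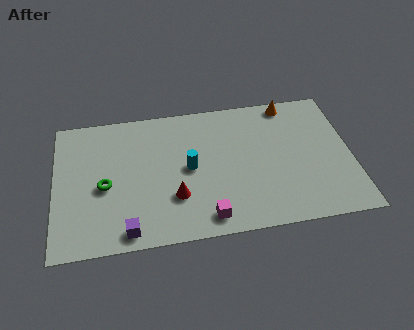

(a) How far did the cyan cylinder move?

1.2

From (6.1, 5.3) to (6.2, 4.1), the cyan cylinder covered √(0.1² + 1.2²) ≈ 1.2 units.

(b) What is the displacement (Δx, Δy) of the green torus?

(0.8, -1.4)

The green torus was at about (1.5, 5.0) and moved to about (2.3, 3.6).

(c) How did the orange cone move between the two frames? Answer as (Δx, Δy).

(1.7, 0.2)

The orange cone was at about (9.3, 7.1) and moved to about (11.0, 7.3).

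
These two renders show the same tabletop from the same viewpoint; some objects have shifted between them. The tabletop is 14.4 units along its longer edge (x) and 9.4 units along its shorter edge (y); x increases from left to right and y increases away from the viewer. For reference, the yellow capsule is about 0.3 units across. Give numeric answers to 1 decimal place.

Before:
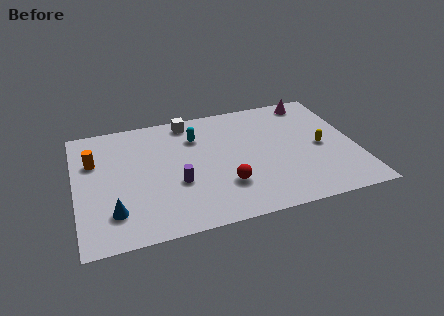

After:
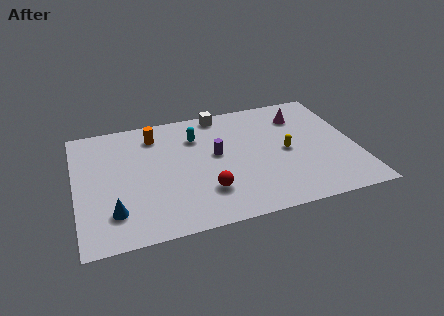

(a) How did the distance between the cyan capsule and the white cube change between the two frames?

+0.7

The distance was about 1.4 in the first image and 2.1 in the second, so they moved 0.7 units further apart.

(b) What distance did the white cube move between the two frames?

1.7

The white cube was near (6.0, 8.3) before and (7.7, 8.5) after, so it travelled √(1.7² + 0.2²) ≈ 1.7 units.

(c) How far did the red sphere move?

1.0

The red sphere moved from about (7.5, 2.7) to (6.5, 2.5), a distance of √(1.0² + 0.2²) ≈ 1.0.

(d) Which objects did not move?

the blue cone and the cyan capsule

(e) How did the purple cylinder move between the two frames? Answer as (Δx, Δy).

(2.1, 1.7)

The purple cylinder was at about (5.1, 3.5) and moved to about (7.2, 5.2).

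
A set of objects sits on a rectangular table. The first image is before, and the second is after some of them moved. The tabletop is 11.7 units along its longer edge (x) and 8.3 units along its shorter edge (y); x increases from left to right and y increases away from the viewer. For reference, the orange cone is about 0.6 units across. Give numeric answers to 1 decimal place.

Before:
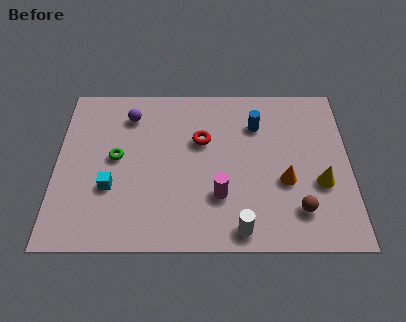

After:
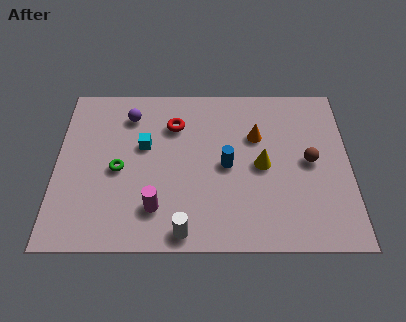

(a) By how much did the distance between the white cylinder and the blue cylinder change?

-1.6

The distance was about 5.2 in the first image and 3.6 in the second, so they moved 1.6 units closer together.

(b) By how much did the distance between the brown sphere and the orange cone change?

+1.0

Before: roughly 1.5 units apart; after: 2.5. That's 1.0 units further apart.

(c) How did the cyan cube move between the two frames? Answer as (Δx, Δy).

(1.3, 2.1)

The cyan cube was at about (2.2, 2.9) and moved to about (3.5, 5.0).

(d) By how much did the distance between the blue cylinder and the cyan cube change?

-3.2

The distance was about 6.6 in the first image and 3.4 in the second, so they moved 3.2 units closer together.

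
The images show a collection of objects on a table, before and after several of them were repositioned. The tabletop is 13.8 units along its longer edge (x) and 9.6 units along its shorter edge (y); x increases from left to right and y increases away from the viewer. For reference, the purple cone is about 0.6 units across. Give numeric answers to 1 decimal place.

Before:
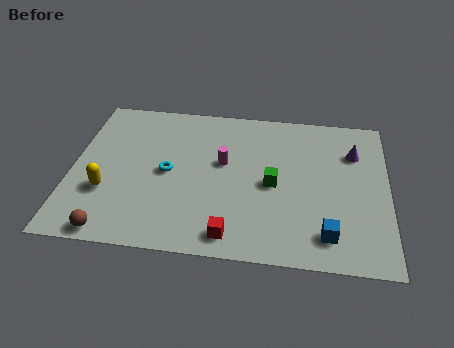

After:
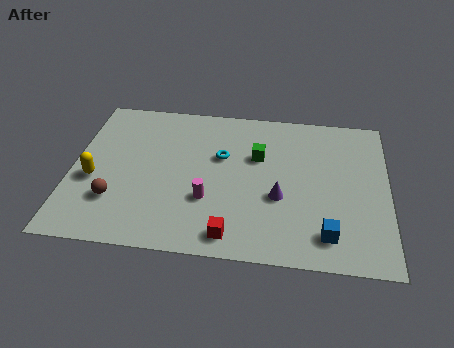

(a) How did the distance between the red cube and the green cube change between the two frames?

+1.4

Before: roughly 3.7 units apart; after: 5.1. That's 1.4 units further apart.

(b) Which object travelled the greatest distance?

the purple cone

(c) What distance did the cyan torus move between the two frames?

2.6

From (4.2, 4.7) to (6.5, 6.0), the cyan torus covered √(2.3² + 1.3²) ≈ 2.6 units.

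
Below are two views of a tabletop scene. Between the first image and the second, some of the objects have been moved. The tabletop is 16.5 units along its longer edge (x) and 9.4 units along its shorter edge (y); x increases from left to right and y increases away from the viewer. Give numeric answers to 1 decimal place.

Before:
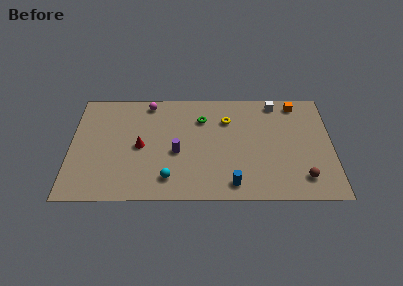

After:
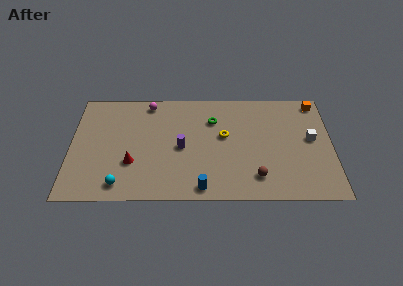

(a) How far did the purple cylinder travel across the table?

0.5

The purple cylinder moved from about (6.7, 4.0) to (7.0, 4.4), a distance of √(0.3² + 0.4²) ≈ 0.5.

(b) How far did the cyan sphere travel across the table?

3.0

The cyan sphere moved from about (6.2, 1.8) to (3.2, 1.3), a distance of √(3.0² + 0.5²) ≈ 3.0.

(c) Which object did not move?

the magenta sphere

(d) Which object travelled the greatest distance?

the white cube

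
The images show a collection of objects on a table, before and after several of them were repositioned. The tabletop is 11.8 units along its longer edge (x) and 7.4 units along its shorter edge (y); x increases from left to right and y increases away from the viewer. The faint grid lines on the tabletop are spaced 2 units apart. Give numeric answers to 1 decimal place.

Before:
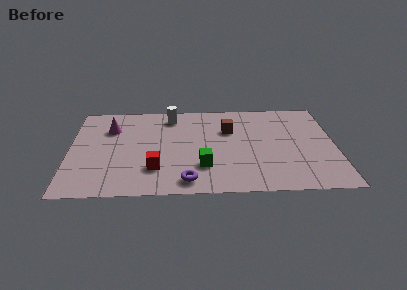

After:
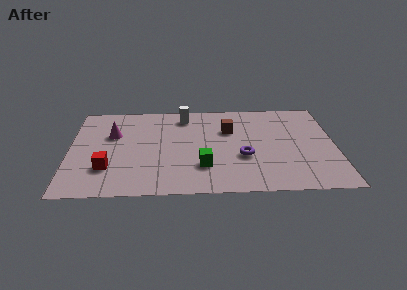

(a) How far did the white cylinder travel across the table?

0.6

The white cylinder was near (4.5, 6.2) before and (5.1, 6.2) after, so it travelled √(0.6² + 0.0²) ≈ 0.6 units.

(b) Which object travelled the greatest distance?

the purple torus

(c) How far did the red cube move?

2.1

The red cube was near (3.8, 2.0) before and (1.7, 2.1) after, so it travelled √(2.1² + 0.1²) ≈ 2.1 units.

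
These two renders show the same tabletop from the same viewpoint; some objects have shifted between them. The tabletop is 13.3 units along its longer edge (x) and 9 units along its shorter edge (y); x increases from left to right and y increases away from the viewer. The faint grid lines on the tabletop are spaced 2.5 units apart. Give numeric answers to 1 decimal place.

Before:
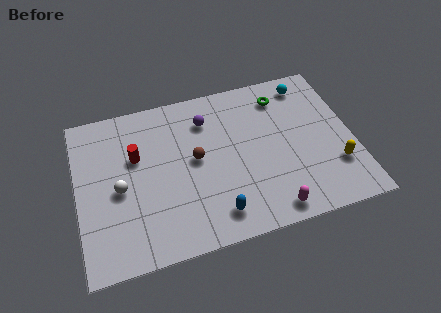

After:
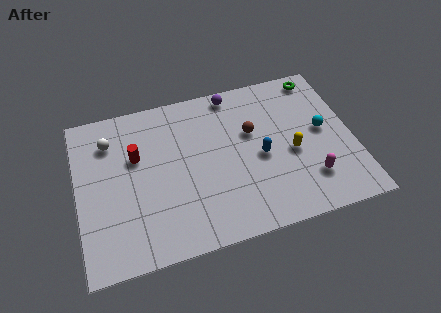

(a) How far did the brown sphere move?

2.9

From (5.7, 4.8) to (8.5, 5.6), the brown sphere covered √(2.8² + 0.8²) ≈ 2.9 units.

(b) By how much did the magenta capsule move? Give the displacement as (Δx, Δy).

(2.0, 1.2)

From the two frames, the magenta capsule sits at roughly (9.0, 1.0) before and (11.0, 2.2) after.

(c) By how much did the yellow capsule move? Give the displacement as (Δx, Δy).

(-2.0, 1.3)

The yellow capsule started near (12.3, 2.6) and ended near (10.3, 3.9).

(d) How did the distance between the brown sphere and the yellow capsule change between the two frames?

-4.5

Before: roughly 7.0 units apart; after: 2.5. That's 4.5 units closer together.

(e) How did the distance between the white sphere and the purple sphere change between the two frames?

+1.0

Before: roughly 5.2 units apart; after: 6.2. That's 1.0 units further apart.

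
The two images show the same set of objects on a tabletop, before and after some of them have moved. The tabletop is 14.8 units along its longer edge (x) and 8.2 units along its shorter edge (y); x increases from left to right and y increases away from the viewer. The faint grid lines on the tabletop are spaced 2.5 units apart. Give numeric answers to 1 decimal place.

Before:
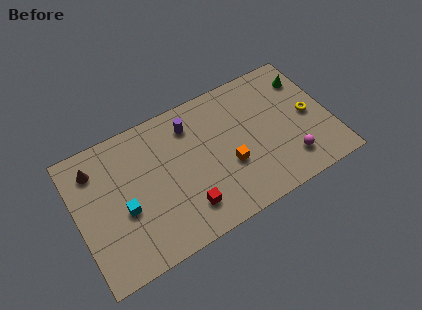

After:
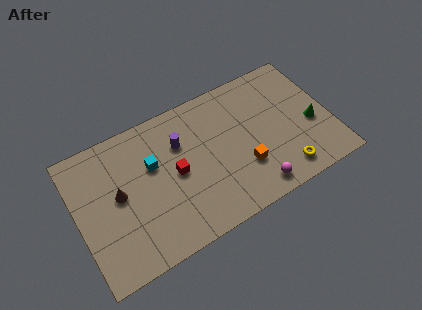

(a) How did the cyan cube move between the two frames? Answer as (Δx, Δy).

(1.9, 1.8)

From the two frames, the cyan cube sits at roughly (2.6, 3.4) before and (4.5, 5.2) after.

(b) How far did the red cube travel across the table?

2.3

From (6.0, 1.8) to (5.7, 4.1), the red cube covered √(0.3² + 2.3²) ≈ 2.3 units.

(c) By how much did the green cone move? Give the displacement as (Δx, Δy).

(-0.1, -2.9)

The green cone started near (13.8, 6.3) and ended near (13.7, 3.4).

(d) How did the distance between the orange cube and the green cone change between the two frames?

-1.7

Before: roughly 6.0 units apart; after: 4.3. That's 1.7 units closer together.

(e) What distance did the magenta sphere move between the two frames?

2.3

The magenta sphere was near (12.1, 1.8) before and (9.9, 1.1) after, so it travelled √(2.2² + 0.7²) ≈ 2.3 units.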